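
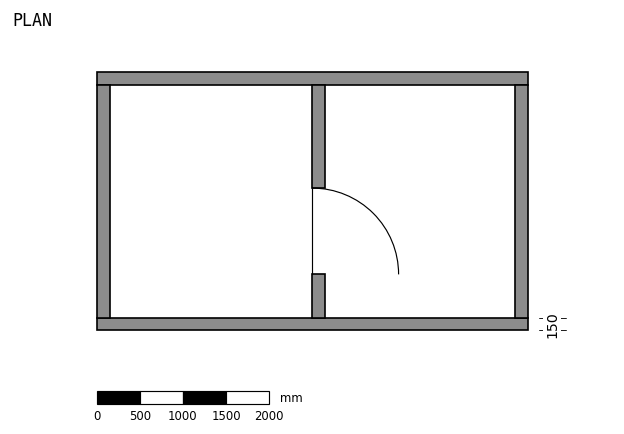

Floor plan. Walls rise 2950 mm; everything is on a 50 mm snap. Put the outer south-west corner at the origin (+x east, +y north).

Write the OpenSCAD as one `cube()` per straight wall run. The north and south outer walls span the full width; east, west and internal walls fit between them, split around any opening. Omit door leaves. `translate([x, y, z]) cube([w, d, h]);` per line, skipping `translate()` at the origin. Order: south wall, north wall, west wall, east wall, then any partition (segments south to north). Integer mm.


cube([5000, 150, 2950]);
translate([0, 2850, 0]) cube([5000, 150, 2950]);
translate([0, 150, 0]) cube([150, 2700, 2950]);
translate([4850, 150, 0]) cube([150, 2700, 2950]);
translate([2500, 150, 0]) cube([150, 500, 2950]);
translate([2500, 1650, 0]) cube([150, 1200, 2950]);


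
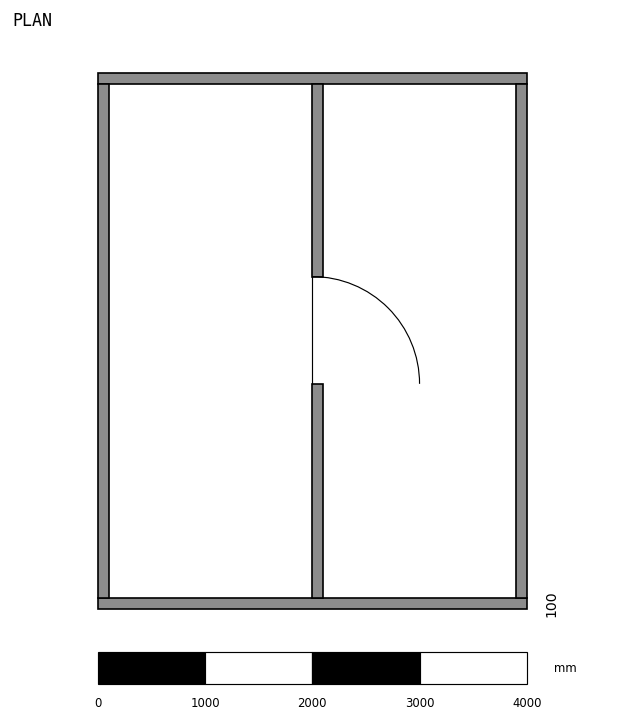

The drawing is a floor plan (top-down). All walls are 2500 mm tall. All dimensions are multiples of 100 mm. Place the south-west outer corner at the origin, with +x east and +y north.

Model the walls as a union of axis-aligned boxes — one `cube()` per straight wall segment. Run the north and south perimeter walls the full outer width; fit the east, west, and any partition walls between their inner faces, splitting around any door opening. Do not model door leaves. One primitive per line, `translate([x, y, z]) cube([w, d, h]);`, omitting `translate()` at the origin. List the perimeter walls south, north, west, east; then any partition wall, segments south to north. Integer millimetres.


cube([4000, 100, 2500]);
translate([0, 4900, 0]) cube([4000, 100, 2500]);
translate([0, 100, 0]) cube([100, 4800, 2500]);
translate([3900, 100, 0]) cube([100, 4800, 2500]);
translate([2000, 100, 0]) cube([100, 2000, 2500]);
translate([2000, 3100, 0]) cube([100, 1800, 2500]);


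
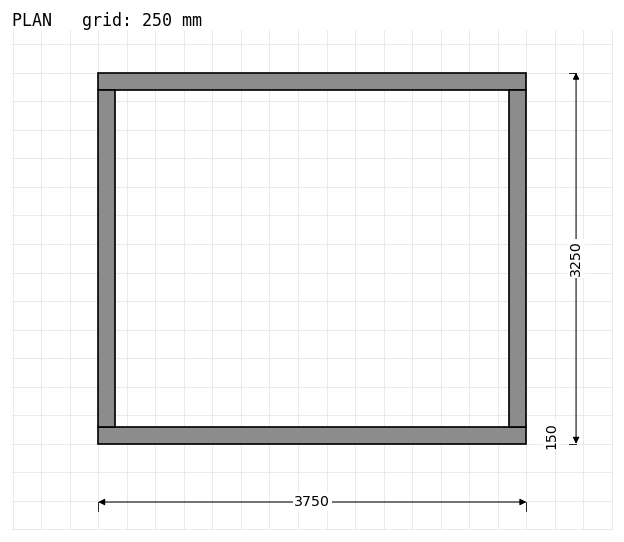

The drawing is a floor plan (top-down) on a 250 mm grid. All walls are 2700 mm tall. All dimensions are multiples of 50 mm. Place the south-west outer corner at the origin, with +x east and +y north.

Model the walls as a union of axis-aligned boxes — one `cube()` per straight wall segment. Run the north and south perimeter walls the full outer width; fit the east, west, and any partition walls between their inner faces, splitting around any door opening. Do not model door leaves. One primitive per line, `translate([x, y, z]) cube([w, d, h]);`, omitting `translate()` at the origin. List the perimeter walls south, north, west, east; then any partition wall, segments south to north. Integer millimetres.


cube([3750, 150, 2700]);
translate([0, 3100, 0]) cube([3750, 150, 2700]);
translate([0, 150, 0]) cube([150, 2950, 2700]);
translate([3600, 150, 0]) cube([150, 2950, 2700]);


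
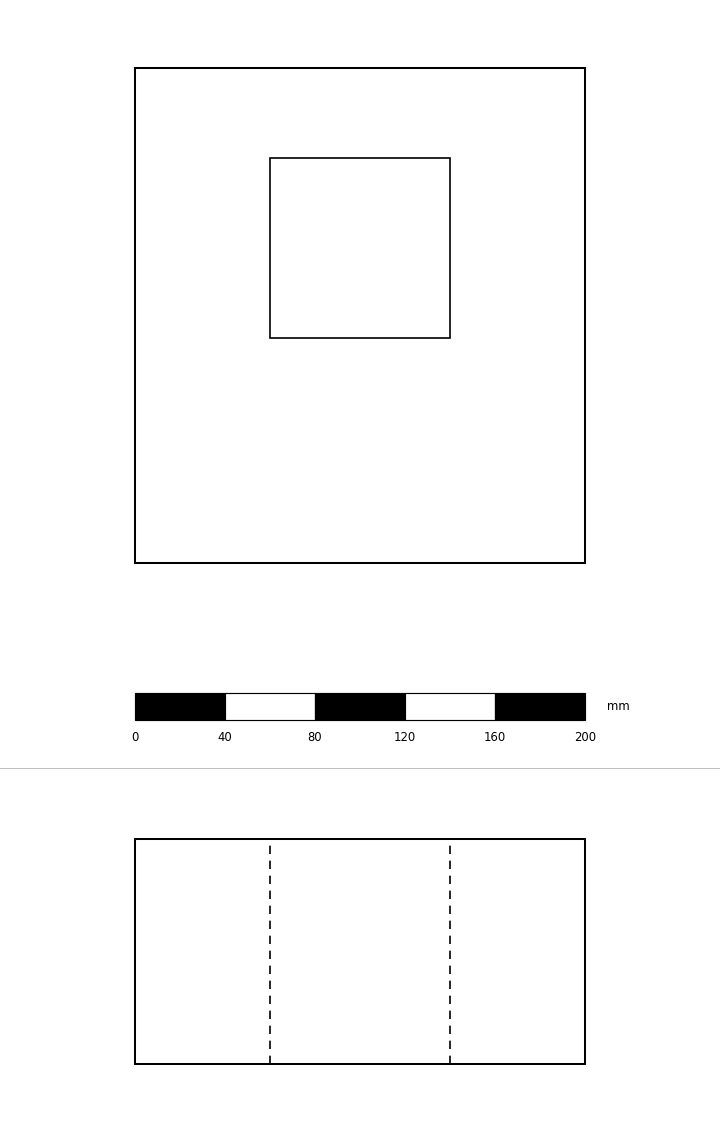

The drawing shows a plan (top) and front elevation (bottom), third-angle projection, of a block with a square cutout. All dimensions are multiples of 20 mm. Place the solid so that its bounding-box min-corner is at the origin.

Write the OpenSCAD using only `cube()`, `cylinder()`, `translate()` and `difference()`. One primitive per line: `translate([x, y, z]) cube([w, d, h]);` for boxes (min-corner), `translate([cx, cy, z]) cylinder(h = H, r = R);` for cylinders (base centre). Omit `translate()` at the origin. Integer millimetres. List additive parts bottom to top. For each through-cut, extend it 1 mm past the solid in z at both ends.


difference() {
  cube([200, 220, 100]);
  translate([60, 100, -1]) cube([80, 80, 102]);
}


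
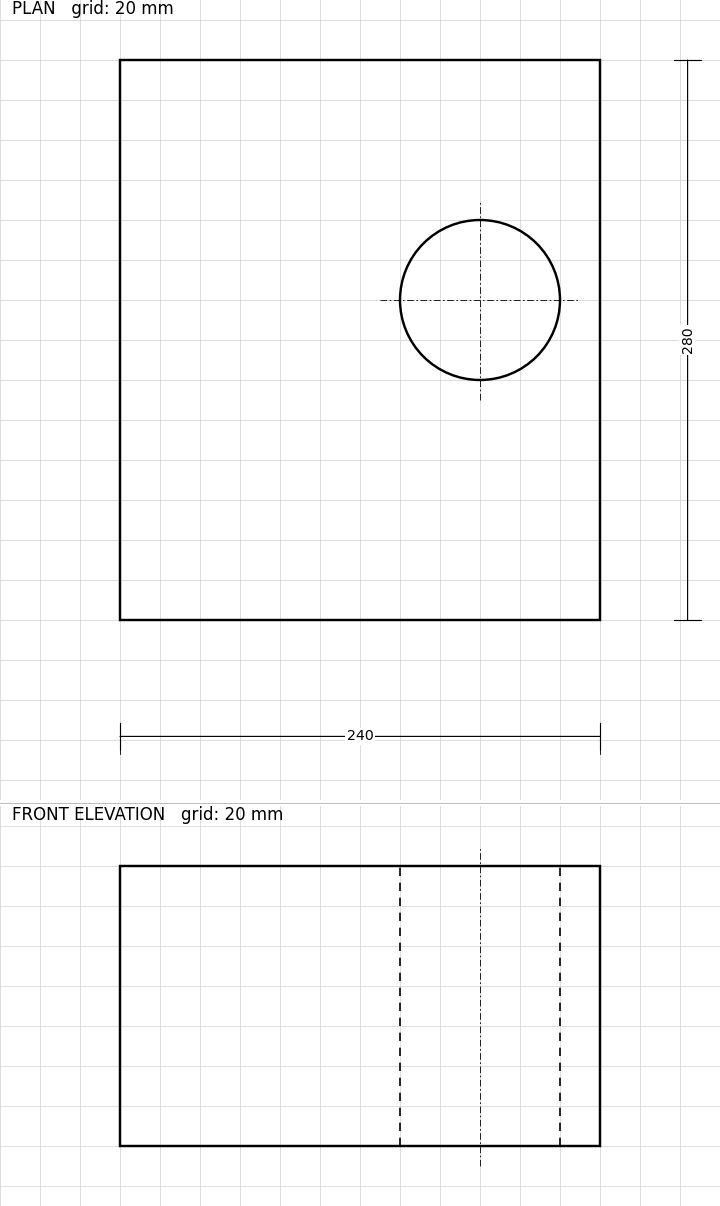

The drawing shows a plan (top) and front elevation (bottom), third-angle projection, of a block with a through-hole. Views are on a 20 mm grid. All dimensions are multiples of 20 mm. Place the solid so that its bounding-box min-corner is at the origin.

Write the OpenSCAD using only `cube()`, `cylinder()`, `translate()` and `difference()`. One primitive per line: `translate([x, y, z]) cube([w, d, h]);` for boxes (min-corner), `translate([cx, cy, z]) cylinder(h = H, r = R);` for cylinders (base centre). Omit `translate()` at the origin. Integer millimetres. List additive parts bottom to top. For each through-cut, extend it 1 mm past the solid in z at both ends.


difference() {
  cube([240, 280, 140]);
  translate([180, 160, -1]) cylinder(h = 142, r = 40);
}


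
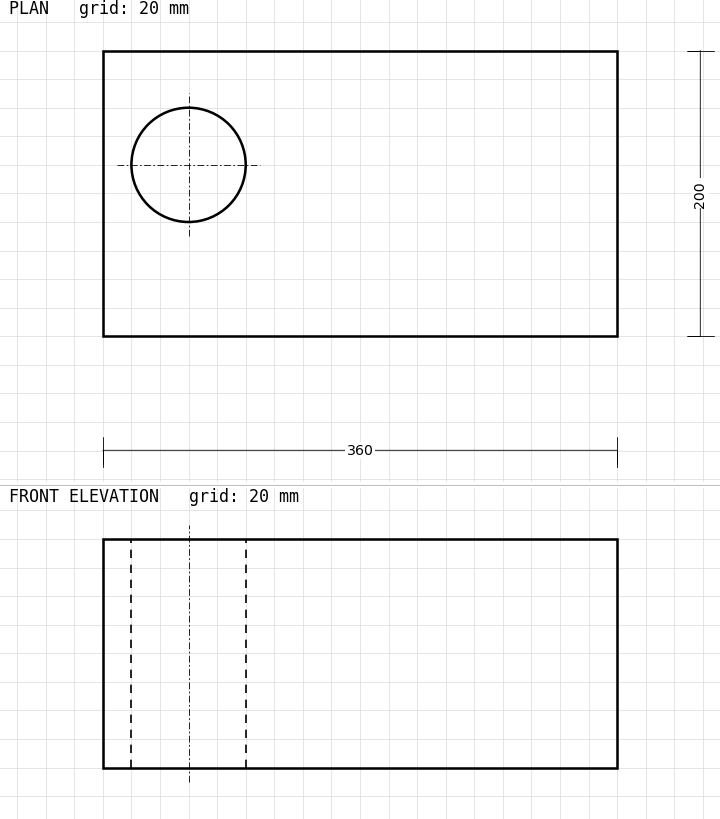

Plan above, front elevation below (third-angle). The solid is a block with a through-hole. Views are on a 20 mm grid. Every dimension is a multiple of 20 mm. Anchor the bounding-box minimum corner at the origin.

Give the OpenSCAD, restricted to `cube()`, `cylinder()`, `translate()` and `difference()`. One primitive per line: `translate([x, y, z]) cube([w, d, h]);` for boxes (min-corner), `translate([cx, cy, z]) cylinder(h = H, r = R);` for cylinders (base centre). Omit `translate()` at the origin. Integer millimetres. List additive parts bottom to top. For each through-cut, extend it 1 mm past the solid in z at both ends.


difference() {
  cube([360, 200, 160]);
  translate([60, 120, -1]) cylinder(h = 162, r = 40);
}


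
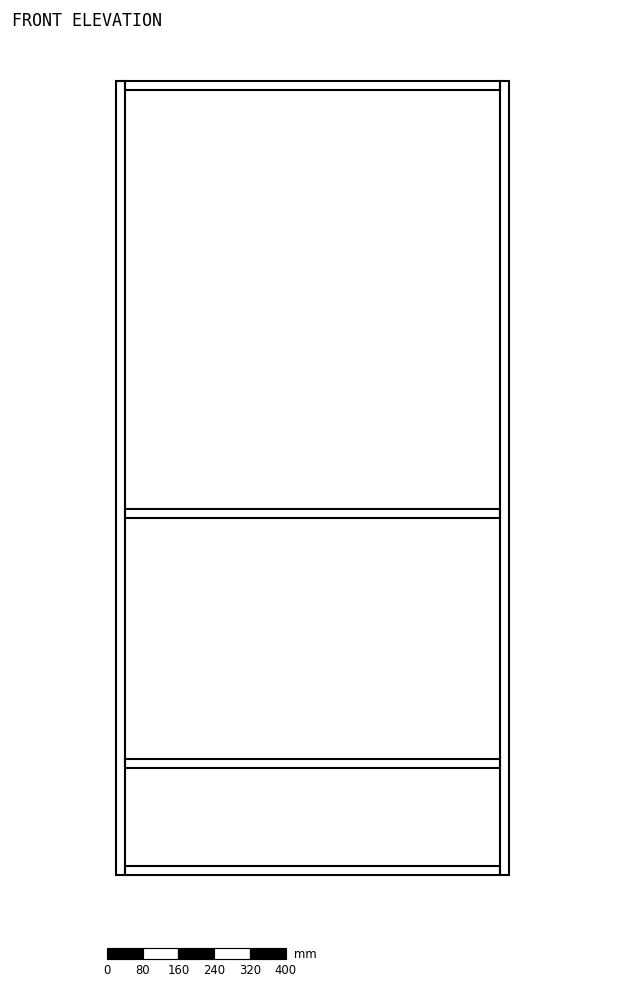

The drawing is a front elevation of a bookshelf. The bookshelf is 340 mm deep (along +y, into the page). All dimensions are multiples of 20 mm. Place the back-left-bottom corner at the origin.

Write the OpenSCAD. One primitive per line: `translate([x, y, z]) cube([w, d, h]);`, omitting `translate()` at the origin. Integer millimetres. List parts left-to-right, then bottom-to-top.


cube([20, 340, 1780]);
translate([20, 0, 0]) cube([840, 340, 20]);
translate([20, 0, 240]) cube([840, 340, 20]);
translate([20, 0, 800]) cube([840, 340, 20]);
translate([20, 0, 1760]) cube([840, 340, 20]);
translate([860, 0, 0]) cube([20, 340, 1780]);


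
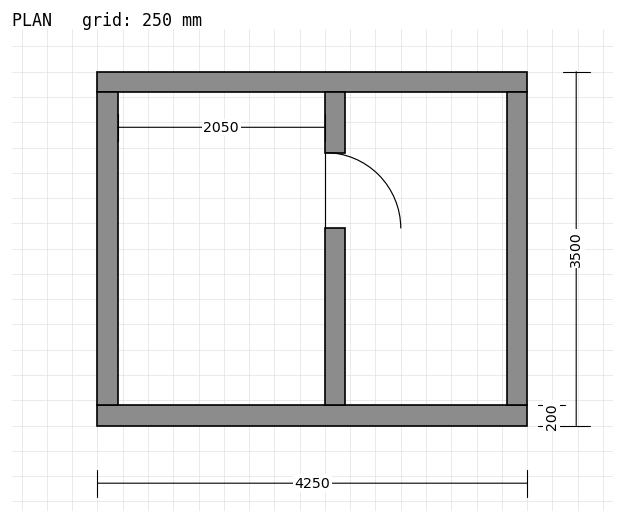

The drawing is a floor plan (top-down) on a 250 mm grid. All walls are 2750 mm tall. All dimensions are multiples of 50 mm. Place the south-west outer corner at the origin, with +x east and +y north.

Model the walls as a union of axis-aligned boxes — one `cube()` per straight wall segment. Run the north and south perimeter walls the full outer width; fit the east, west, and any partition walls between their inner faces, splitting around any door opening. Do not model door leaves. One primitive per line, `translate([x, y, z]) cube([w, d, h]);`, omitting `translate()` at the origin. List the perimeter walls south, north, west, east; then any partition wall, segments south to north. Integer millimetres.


cube([4250, 200, 2750]);
translate([0, 3300, 0]) cube([4250, 200, 2750]);
translate([0, 200, 0]) cube([200, 3100, 2750]);
translate([4050, 200, 0]) cube([200, 3100, 2750]);
translate([2250, 200, 0]) cube([200, 1750, 2750]);
translate([2250, 2700, 0]) cube([200, 600, 2750]);


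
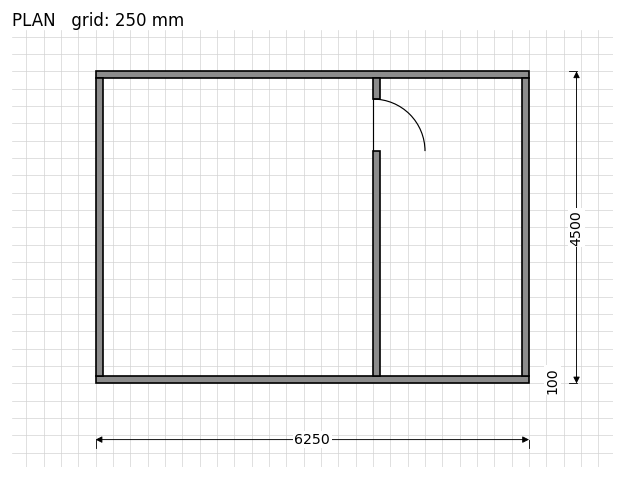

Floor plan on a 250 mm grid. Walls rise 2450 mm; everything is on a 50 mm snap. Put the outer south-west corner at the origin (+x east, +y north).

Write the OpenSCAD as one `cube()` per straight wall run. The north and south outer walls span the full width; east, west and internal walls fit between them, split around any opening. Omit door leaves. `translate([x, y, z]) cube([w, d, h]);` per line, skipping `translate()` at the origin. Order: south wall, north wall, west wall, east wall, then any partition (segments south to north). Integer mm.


cube([6250, 100, 2450]);
translate([0, 4400, 0]) cube([6250, 100, 2450]);
translate([0, 100, 0]) cube([100, 4300, 2450]);
translate([6150, 100, 0]) cube([100, 4300, 2450]);
translate([4000, 100, 0]) cube([100, 3250, 2450]);
translate([4000, 4100, 0]) cube([100, 300, 2450]);


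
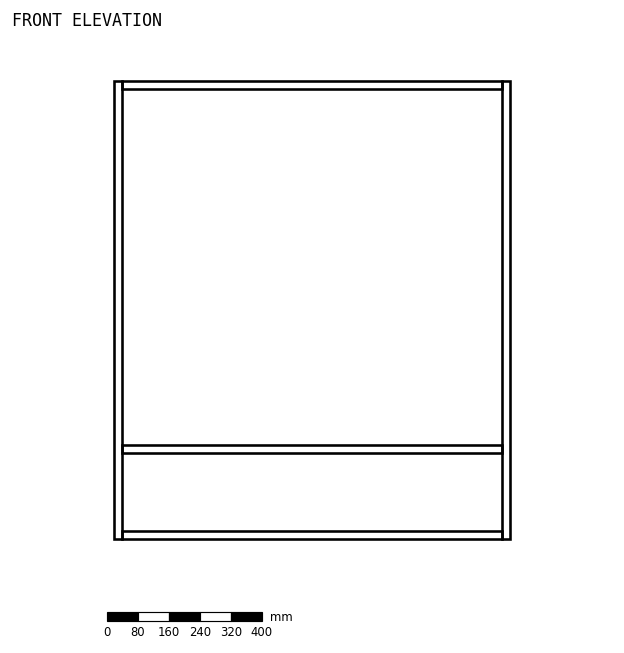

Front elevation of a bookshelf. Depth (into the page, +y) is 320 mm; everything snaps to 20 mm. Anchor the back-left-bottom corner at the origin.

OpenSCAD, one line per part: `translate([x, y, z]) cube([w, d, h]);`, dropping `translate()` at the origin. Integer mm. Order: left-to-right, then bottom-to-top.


cube([20, 320, 1180]);
translate([20, 0, 0]) cube([980, 320, 20]);
translate([20, 0, 220]) cube([980, 320, 20]);
translate([20, 0, 1160]) cube([980, 320, 20]);
translate([1000, 0, 0]) cube([20, 320, 1180]);


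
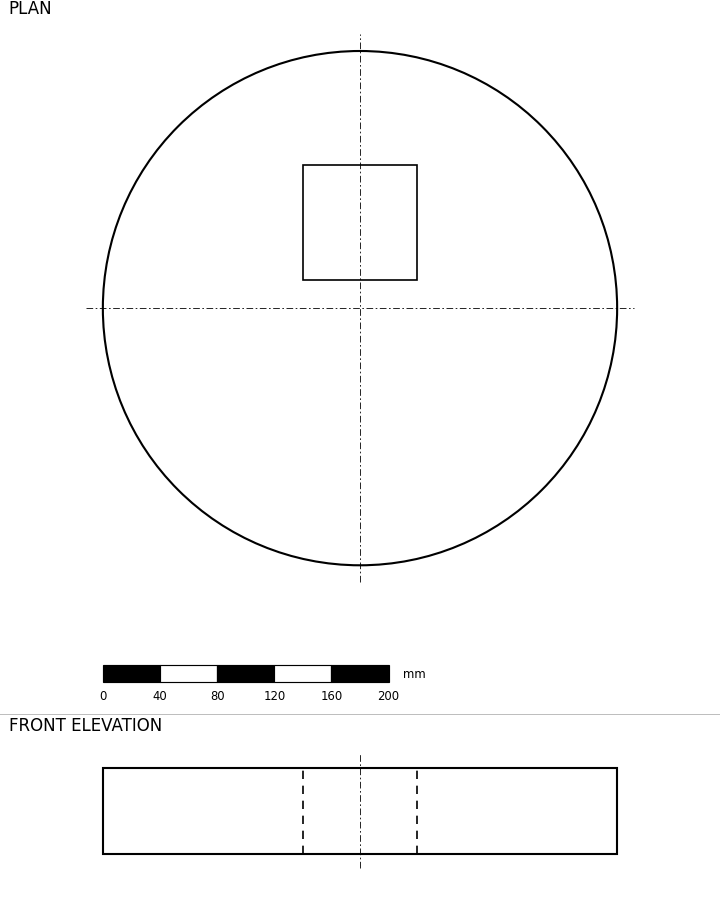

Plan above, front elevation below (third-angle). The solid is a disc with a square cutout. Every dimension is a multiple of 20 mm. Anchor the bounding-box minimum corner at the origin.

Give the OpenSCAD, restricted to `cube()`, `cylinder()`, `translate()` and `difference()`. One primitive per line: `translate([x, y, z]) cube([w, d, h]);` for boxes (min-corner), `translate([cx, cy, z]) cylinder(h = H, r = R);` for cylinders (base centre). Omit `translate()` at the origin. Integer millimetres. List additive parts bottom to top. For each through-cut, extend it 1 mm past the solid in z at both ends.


difference() {
  translate([180, 180, 0]) cylinder(h = 60, r = 180);
  translate([140, 200, -1]) cube([80, 80, 62]);
}


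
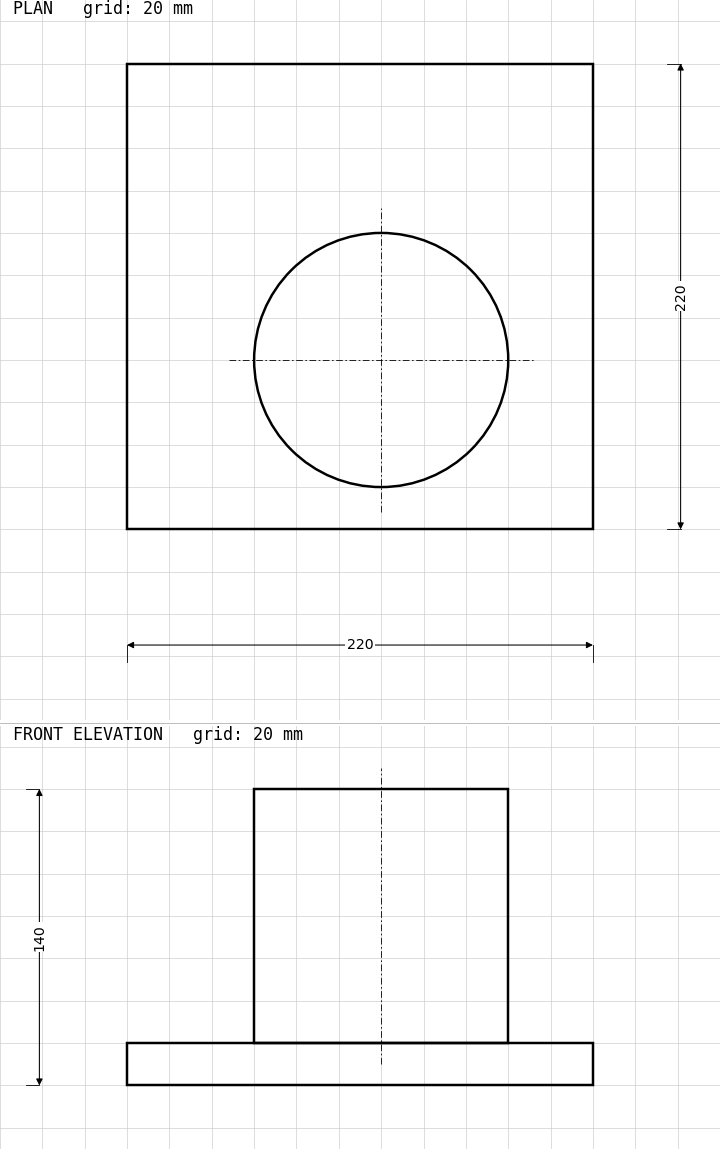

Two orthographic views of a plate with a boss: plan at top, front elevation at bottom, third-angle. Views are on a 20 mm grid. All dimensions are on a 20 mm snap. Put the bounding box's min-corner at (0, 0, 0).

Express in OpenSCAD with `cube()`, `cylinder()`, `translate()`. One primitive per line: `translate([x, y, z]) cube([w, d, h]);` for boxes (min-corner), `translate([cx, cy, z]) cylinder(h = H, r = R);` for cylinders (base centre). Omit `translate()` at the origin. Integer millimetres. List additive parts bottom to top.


cube([220, 220, 20]);
translate([120, 80, 20]) cylinder(h = 120, r = 60);


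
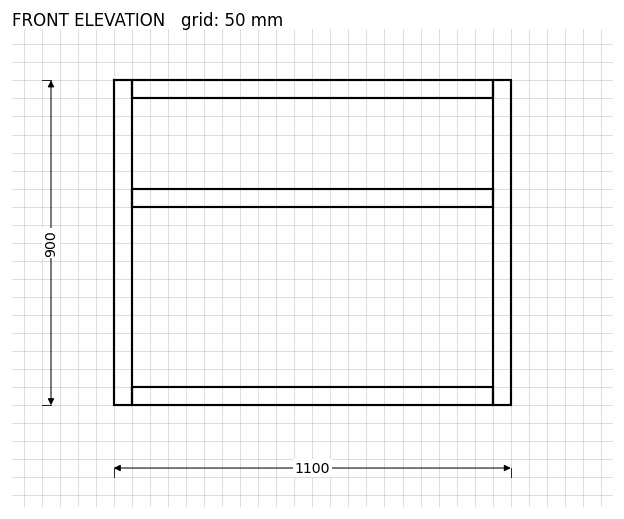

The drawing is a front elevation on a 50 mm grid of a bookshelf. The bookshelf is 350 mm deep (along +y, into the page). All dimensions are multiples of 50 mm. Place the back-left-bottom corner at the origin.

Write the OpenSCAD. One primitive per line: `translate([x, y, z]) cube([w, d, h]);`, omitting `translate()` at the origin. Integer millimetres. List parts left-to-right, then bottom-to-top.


cube([50, 350, 900]);
translate([50, 0, 0]) cube([1000, 350, 50]);
translate([50, 0, 550]) cube([1000, 350, 50]);
translate([50, 0, 850]) cube([1000, 350, 50]);
translate([1050, 0, 0]) cube([50, 350, 900]);


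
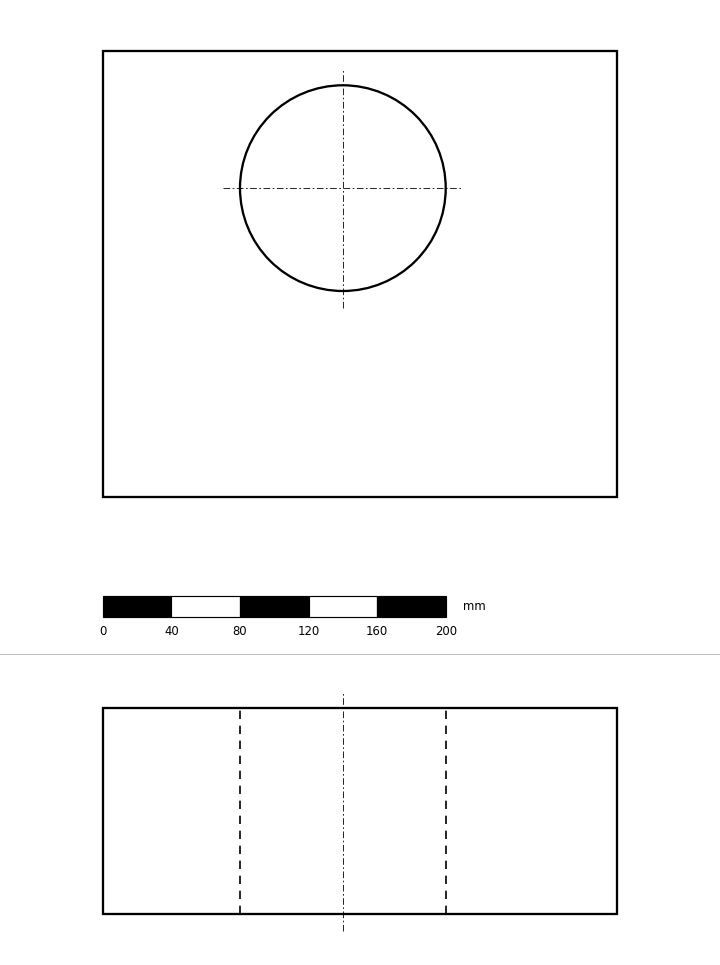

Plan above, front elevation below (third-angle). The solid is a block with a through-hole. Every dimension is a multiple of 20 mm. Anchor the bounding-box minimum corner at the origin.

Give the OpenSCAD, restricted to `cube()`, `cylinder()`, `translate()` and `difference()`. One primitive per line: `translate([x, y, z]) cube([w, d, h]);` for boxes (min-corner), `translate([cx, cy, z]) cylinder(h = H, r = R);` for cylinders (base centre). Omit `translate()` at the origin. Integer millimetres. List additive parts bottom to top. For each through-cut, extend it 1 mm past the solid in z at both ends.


difference() {
  cube([300, 260, 120]);
  translate([140, 180, -1]) cylinder(h = 122, r = 60);
}


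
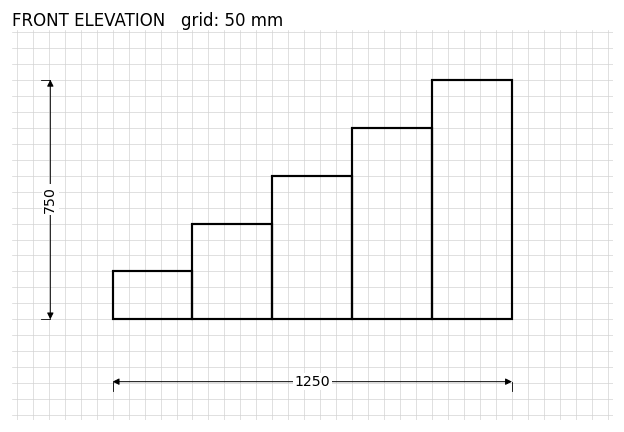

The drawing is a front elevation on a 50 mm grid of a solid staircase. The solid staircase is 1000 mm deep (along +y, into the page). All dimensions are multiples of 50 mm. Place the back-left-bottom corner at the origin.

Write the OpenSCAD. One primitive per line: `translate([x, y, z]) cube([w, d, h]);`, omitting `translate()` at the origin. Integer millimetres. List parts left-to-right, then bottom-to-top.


cube([250, 1000, 150]);
translate([250, 0, 0]) cube([250, 1000, 300]);
translate([500, 0, 0]) cube([250, 1000, 450]);
translate([750, 0, 0]) cube([250, 1000, 600]);
translate([1000, 0, 0]) cube([250, 1000, 750]);


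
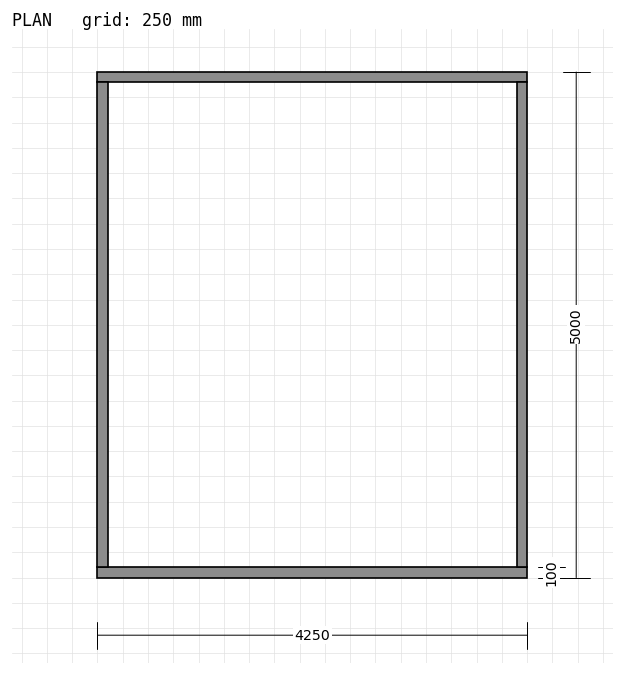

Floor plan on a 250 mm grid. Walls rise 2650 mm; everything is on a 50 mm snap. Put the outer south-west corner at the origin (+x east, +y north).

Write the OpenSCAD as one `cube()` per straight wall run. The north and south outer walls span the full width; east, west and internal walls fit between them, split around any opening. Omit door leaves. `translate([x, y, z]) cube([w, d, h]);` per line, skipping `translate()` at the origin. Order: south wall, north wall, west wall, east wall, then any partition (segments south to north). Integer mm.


cube([4250, 100, 2650]);
translate([0, 4900, 0]) cube([4250, 100, 2650]);
translate([0, 100, 0]) cube([100, 4800, 2650]);
translate([4150, 100, 0]) cube([100, 4800, 2650]);


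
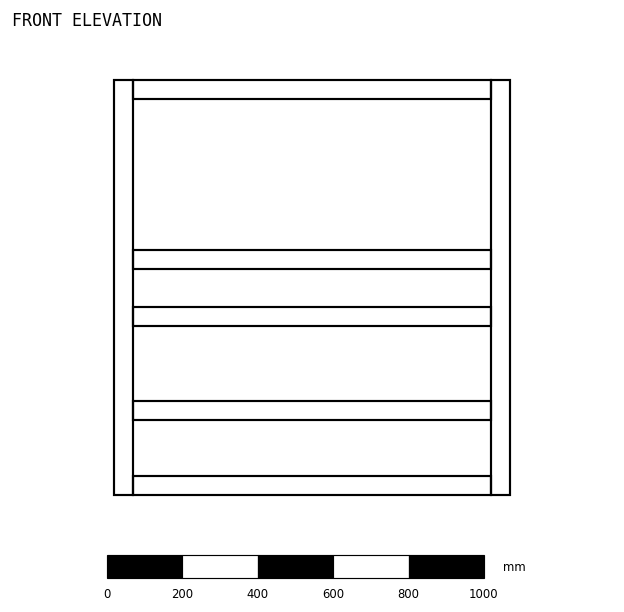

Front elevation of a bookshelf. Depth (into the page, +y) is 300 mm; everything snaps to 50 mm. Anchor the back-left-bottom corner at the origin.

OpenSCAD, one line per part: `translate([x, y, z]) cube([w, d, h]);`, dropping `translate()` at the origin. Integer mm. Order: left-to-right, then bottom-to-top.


cube([50, 300, 1100]);
translate([50, 0, 0]) cube([950, 300, 50]);
translate([50, 0, 200]) cube([950, 300, 50]);
translate([50, 0, 450]) cube([950, 300, 50]);
translate([50, 0, 600]) cube([950, 300, 50]);
translate([50, 0, 1050]) cube([950, 300, 50]);
translate([1000, 0, 0]) cube([50, 300, 1100]);


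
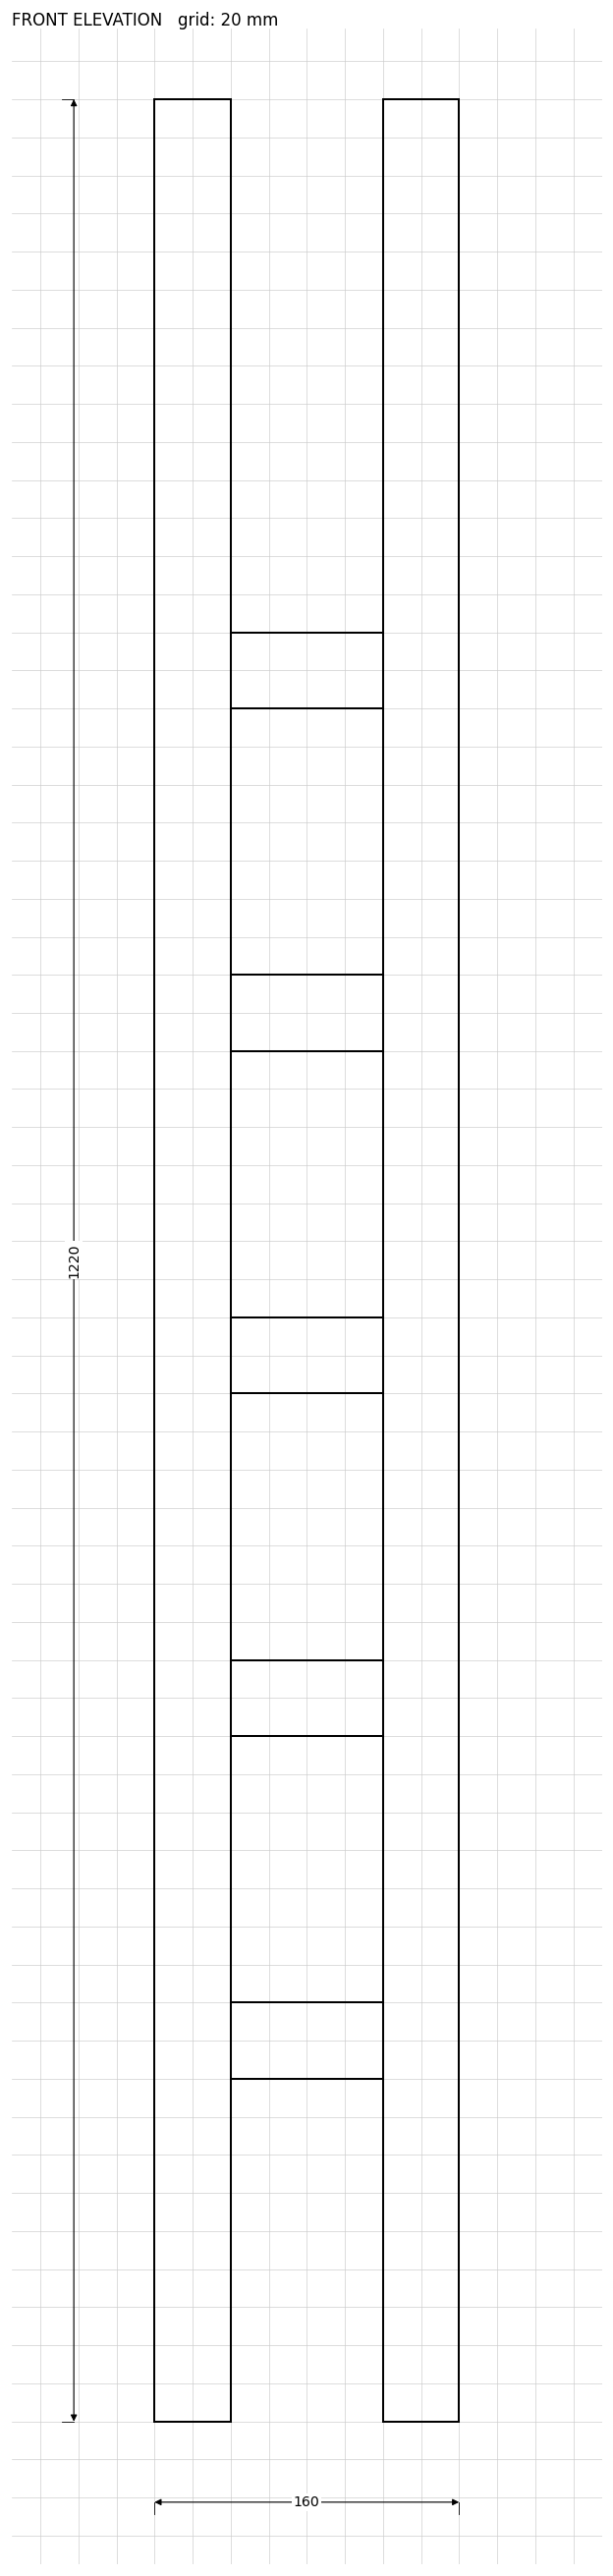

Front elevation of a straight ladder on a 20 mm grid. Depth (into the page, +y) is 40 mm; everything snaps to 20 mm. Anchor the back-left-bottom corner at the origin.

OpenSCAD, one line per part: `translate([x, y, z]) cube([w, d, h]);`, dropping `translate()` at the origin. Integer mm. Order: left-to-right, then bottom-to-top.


cube([40, 40, 1220]);
translate([40, 0, 180]) cube([80, 40, 40]);
translate([40, 0, 360]) cube([80, 40, 40]);
translate([40, 0, 540]) cube([80, 40, 40]);
translate([40, 0, 720]) cube([80, 40, 40]);
translate([40, 0, 900]) cube([80, 40, 40]);
translate([120, 0, 0]) cube([40, 40, 1220]);


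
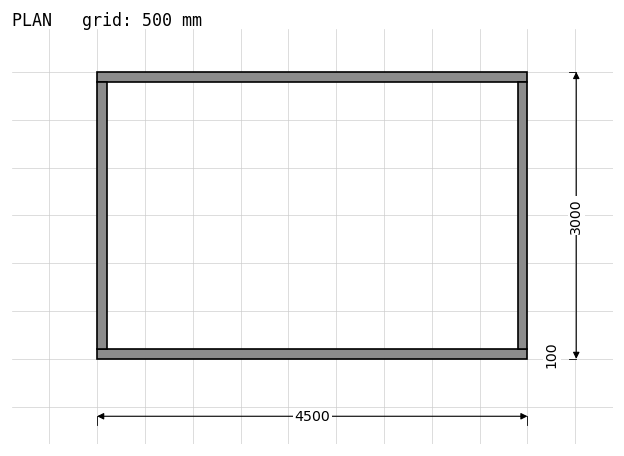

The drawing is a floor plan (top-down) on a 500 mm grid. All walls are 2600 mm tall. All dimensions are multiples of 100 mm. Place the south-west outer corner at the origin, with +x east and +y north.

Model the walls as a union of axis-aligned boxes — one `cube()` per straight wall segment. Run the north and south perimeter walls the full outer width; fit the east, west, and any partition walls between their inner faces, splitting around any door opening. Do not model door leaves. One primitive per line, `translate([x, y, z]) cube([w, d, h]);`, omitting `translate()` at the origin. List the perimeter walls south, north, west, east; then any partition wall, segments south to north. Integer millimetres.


cube([4500, 100, 2600]);
translate([0, 2900, 0]) cube([4500, 100, 2600]);
translate([0, 100, 0]) cube([100, 2800, 2600]);
translate([4400, 100, 0]) cube([100, 2800, 2600]);


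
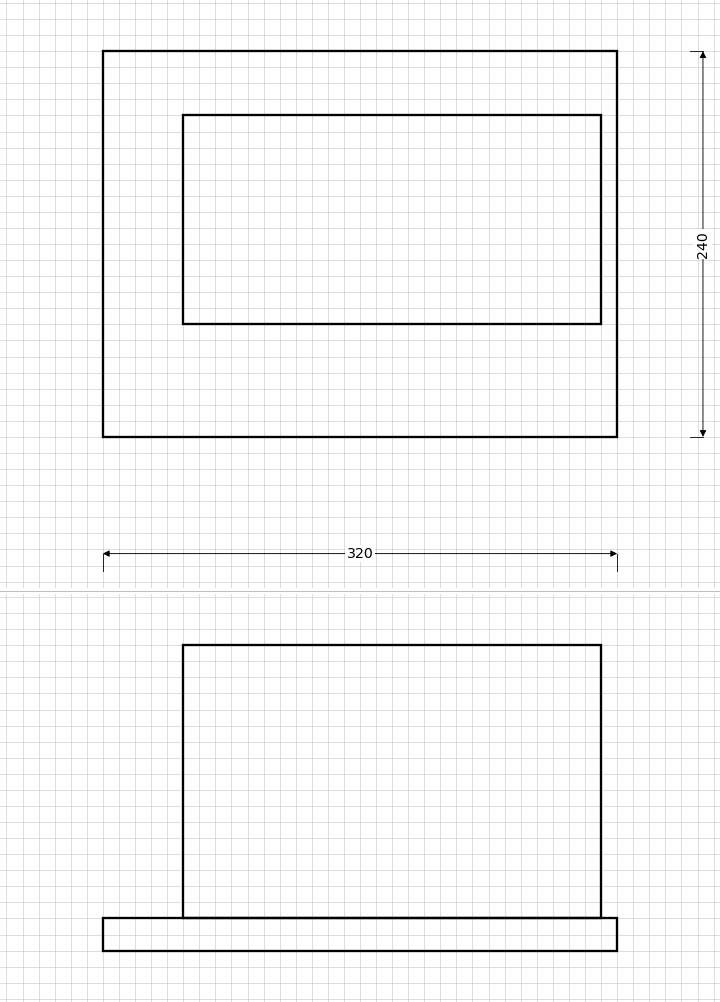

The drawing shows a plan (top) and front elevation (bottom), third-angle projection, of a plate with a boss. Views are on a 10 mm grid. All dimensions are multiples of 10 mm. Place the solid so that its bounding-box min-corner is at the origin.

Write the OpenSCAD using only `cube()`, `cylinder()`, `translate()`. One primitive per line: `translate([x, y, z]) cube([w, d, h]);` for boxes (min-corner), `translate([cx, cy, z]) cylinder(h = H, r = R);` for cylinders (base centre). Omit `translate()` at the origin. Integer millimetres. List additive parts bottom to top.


cube([320, 240, 20]);
translate([50, 70, 20]) cube([260, 130, 170]);


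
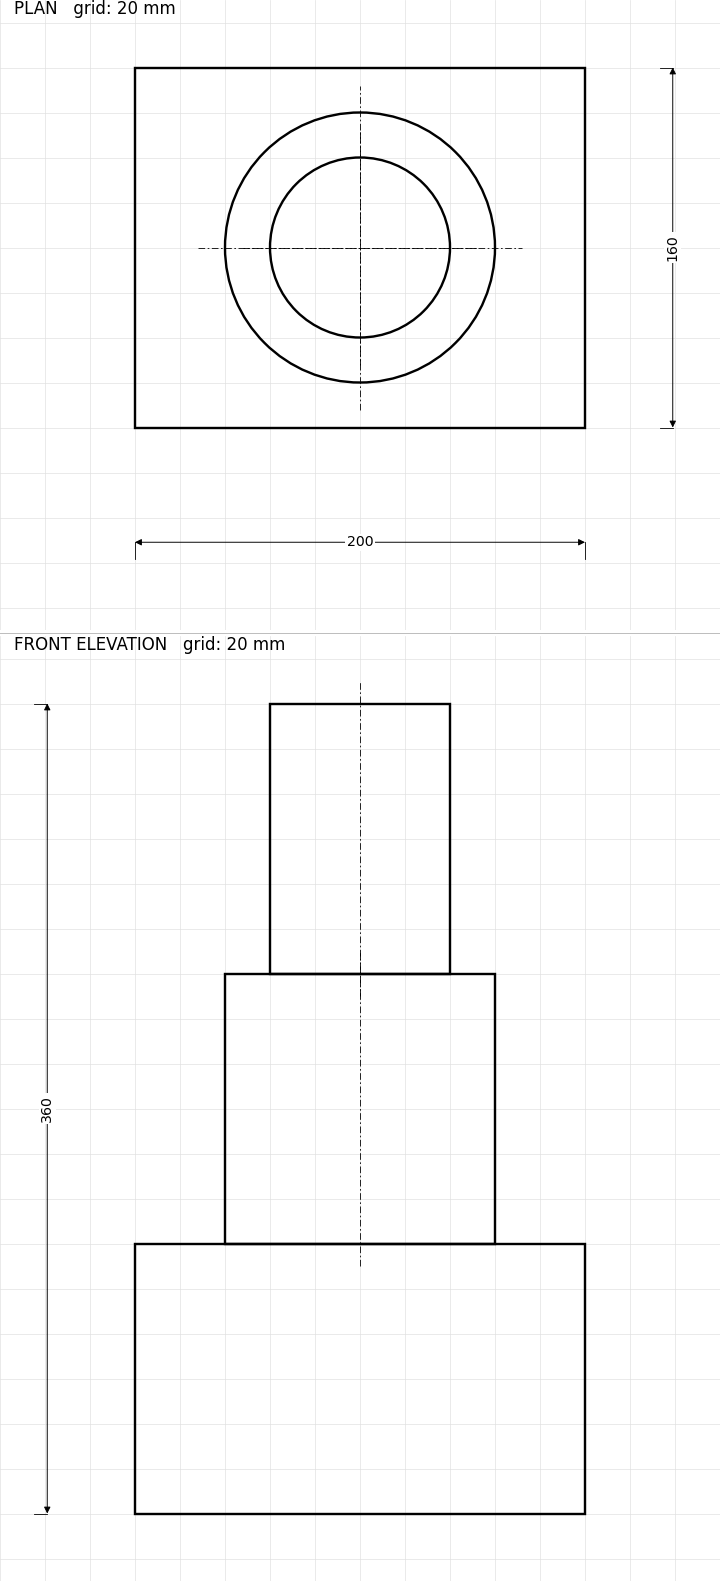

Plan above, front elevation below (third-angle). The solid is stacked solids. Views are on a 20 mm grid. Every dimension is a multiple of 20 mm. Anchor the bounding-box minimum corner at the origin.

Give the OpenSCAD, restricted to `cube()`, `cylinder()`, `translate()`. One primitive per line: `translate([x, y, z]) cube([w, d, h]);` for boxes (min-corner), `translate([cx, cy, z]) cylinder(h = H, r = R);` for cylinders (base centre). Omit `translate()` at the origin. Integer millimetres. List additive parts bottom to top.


cube([200, 160, 120]);
translate([100, 80, 120]) cylinder(h = 120, r = 60);
translate([100, 80, 240]) cylinder(h = 120, r = 40);


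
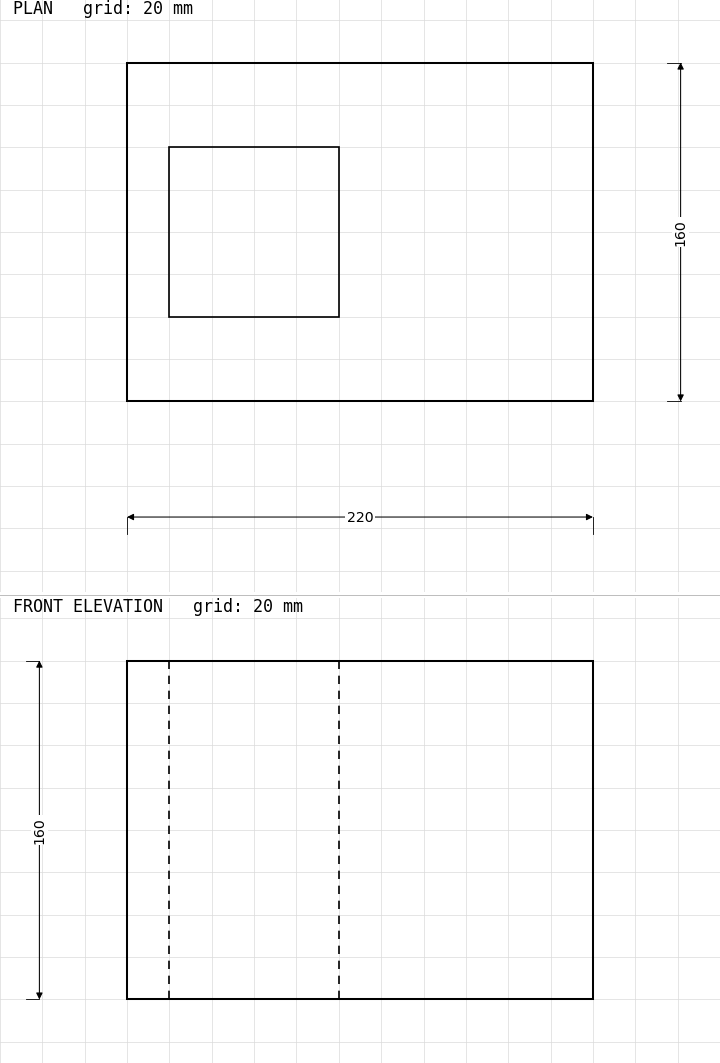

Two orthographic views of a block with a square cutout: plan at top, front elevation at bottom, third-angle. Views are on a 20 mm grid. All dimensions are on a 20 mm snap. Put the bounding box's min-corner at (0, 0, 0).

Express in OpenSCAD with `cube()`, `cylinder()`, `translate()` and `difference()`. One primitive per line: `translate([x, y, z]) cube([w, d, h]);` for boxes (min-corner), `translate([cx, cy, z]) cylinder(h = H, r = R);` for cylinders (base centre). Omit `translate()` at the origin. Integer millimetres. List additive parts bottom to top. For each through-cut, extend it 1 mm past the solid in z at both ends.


difference() {
  cube([220, 160, 160]);
  translate([20, 40, -1]) cube([80, 80, 162]);
}


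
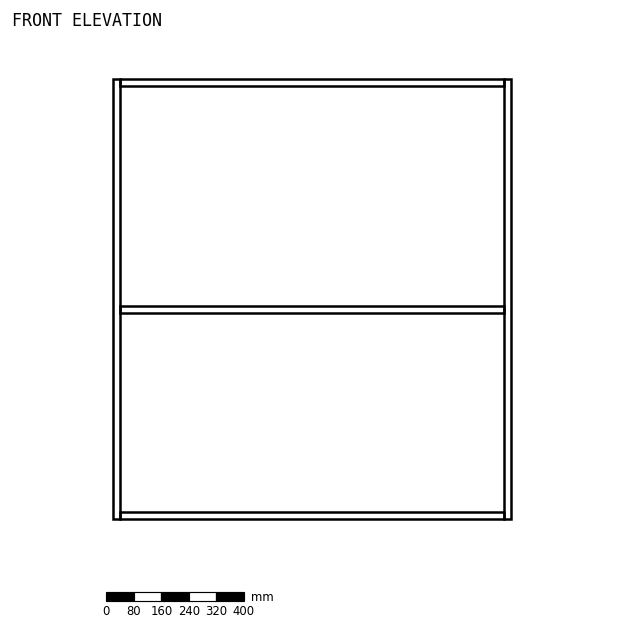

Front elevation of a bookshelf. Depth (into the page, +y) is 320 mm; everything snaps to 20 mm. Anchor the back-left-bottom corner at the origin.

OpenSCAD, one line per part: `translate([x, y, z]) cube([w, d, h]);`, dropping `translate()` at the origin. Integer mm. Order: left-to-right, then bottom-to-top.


cube([20, 320, 1280]);
translate([20, 0, 0]) cube([1120, 320, 20]);
translate([20, 0, 600]) cube([1120, 320, 20]);
translate([20, 0, 1260]) cube([1120, 320, 20]);
translate([1140, 0, 0]) cube([20, 320, 1280]);


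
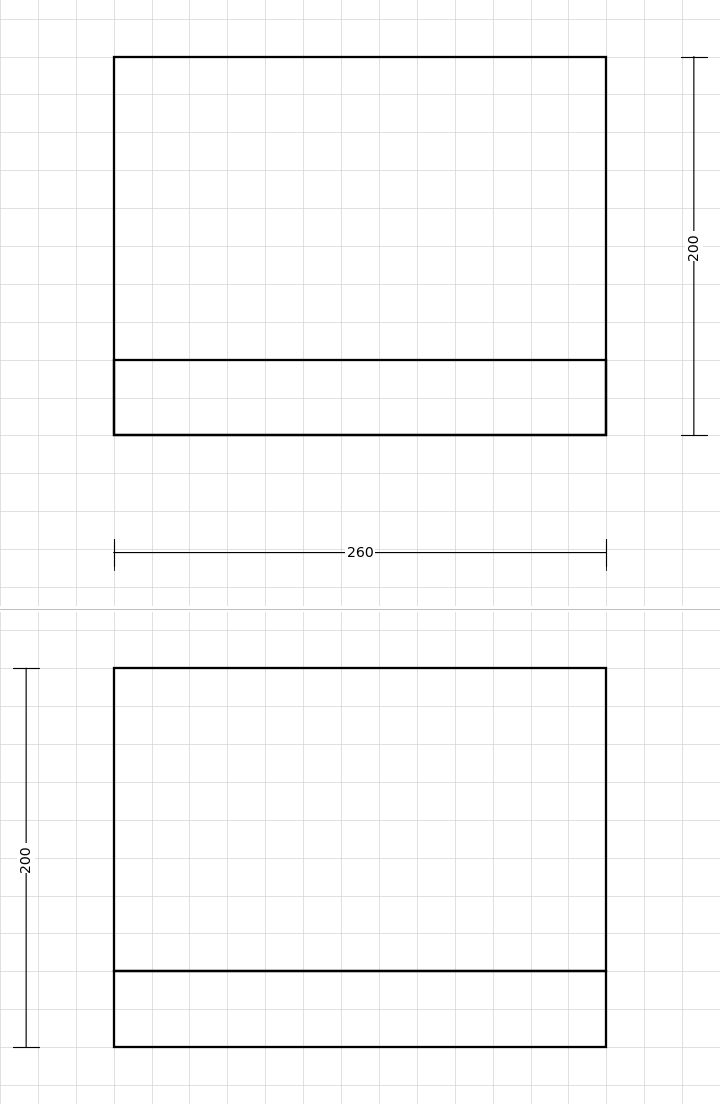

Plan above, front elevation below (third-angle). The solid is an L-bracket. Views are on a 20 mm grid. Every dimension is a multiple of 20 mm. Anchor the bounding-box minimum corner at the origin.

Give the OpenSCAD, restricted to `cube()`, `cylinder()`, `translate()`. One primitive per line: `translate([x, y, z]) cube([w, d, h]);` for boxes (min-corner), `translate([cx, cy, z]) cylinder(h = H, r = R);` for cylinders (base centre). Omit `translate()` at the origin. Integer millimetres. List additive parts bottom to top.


cube([260, 200, 40]);
translate([0, 0, 40]) cube([260, 40, 160]);


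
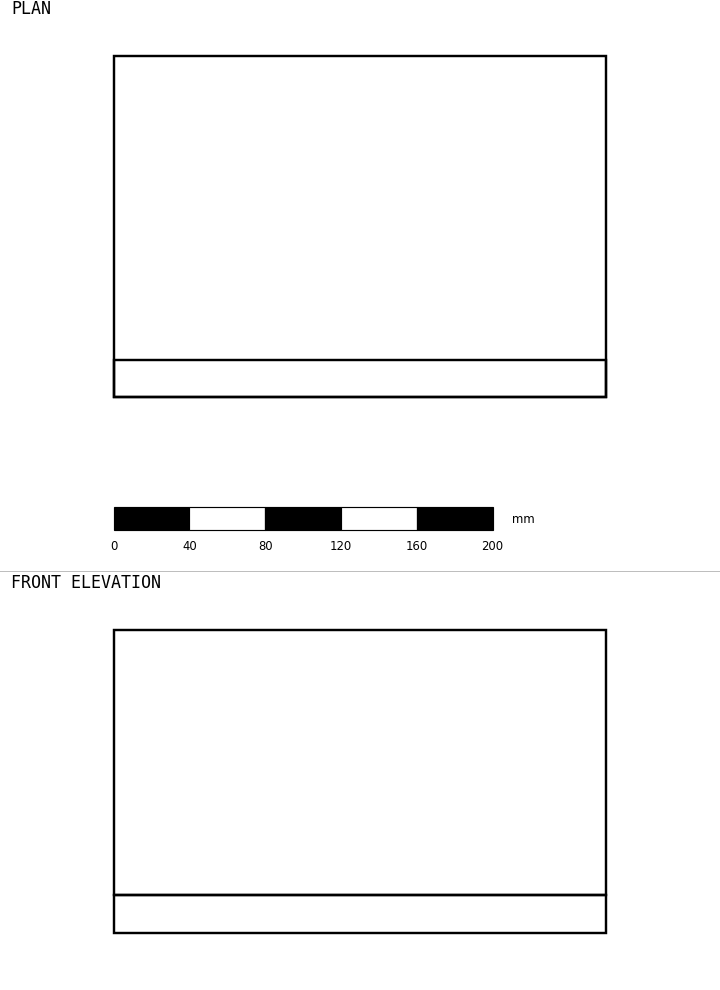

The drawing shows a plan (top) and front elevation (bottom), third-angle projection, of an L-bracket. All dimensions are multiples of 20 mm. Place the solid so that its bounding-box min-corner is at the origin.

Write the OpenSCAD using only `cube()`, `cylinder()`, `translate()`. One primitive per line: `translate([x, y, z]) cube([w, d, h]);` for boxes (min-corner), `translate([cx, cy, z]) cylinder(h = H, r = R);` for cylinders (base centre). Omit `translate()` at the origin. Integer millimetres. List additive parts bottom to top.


cube([260, 180, 20]);
translate([0, 0, 20]) cube([260, 20, 140]);


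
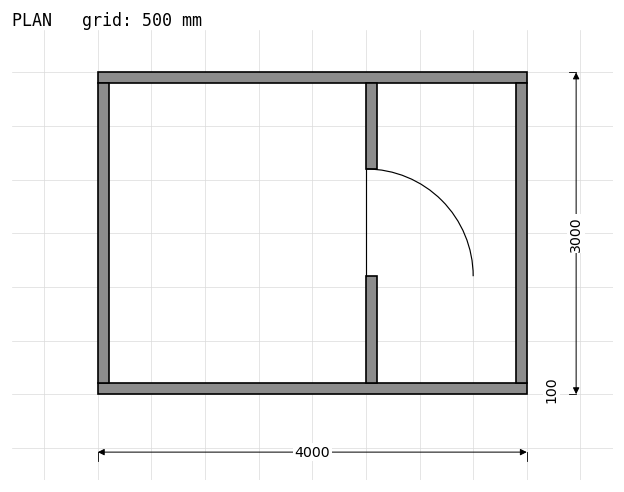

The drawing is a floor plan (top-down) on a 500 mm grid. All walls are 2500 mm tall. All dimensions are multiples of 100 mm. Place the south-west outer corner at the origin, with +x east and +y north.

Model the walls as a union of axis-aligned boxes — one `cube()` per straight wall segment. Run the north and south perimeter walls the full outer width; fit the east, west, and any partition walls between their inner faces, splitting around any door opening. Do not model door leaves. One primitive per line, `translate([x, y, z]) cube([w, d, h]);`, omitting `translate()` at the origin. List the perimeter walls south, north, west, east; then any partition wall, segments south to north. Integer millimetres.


cube([4000, 100, 2500]);
translate([0, 2900, 0]) cube([4000, 100, 2500]);
translate([0, 100, 0]) cube([100, 2800, 2500]);
translate([3900, 100, 0]) cube([100, 2800, 2500]);
translate([2500, 100, 0]) cube([100, 1000, 2500]);
translate([2500, 2100, 0]) cube([100, 800, 2500]);


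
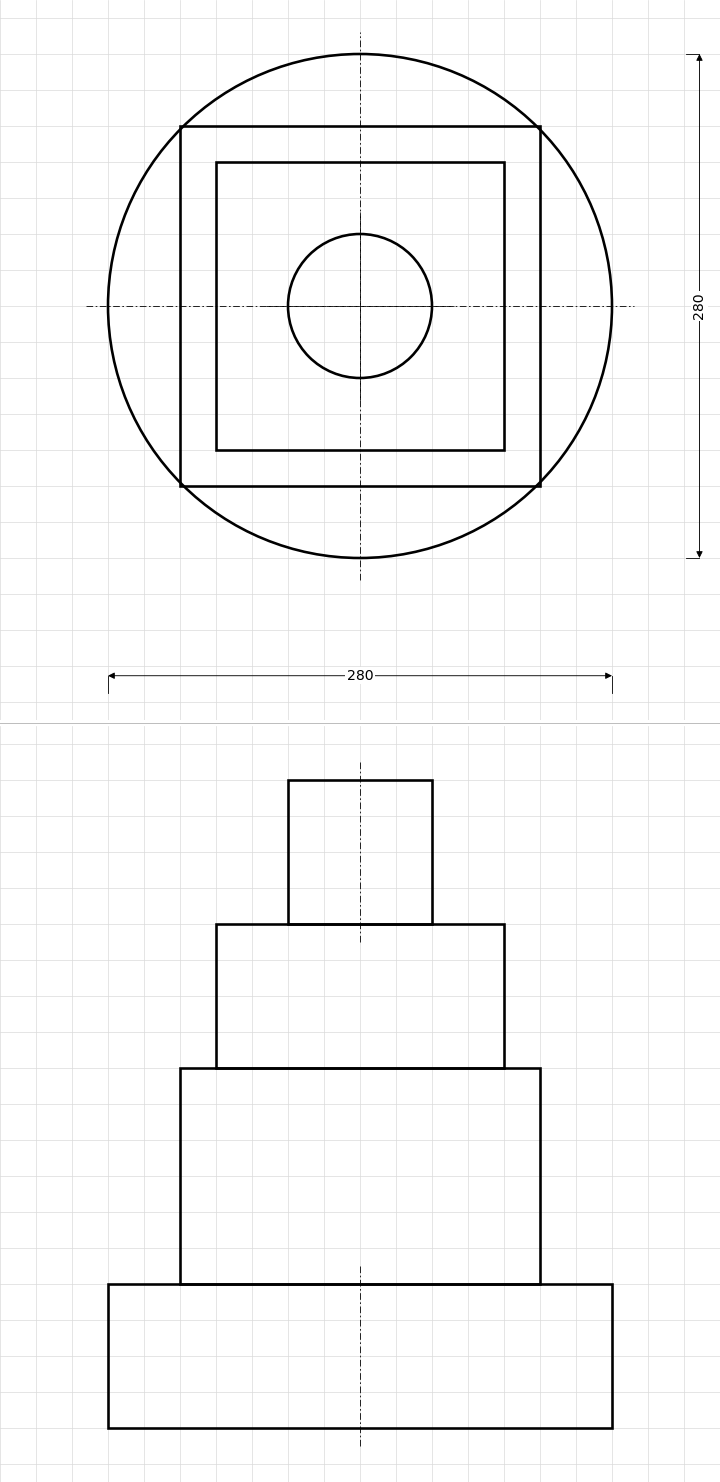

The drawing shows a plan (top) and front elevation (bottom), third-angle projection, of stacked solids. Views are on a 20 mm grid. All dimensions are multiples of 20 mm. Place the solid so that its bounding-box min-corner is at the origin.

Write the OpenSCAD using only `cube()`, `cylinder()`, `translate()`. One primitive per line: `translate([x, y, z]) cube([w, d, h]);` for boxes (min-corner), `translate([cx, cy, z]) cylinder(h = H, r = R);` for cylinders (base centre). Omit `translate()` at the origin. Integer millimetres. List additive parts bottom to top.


translate([140, 140, 0]) cylinder(h = 80, r = 140);
translate([40, 40, 80]) cube([200, 200, 120]);
translate([60, 60, 200]) cube([160, 160, 80]);
translate([140, 140, 280]) cylinder(h = 80, r = 40);


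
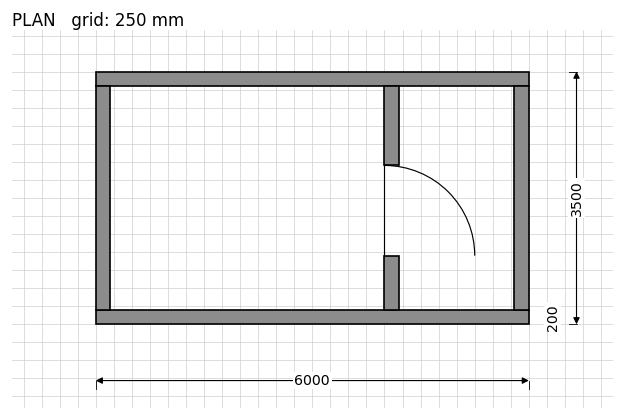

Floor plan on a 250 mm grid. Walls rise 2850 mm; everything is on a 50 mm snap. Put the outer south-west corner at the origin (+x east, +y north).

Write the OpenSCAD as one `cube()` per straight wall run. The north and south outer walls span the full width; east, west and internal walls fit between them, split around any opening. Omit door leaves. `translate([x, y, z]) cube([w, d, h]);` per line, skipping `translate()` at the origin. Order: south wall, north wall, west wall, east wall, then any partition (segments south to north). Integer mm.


cube([6000, 200, 2850]);
translate([0, 3300, 0]) cube([6000, 200, 2850]);
translate([0, 200, 0]) cube([200, 3100, 2850]);
translate([5800, 200, 0]) cube([200, 3100, 2850]);
translate([4000, 200, 0]) cube([200, 750, 2850]);
translate([4000, 2200, 0]) cube([200, 1100, 2850]);


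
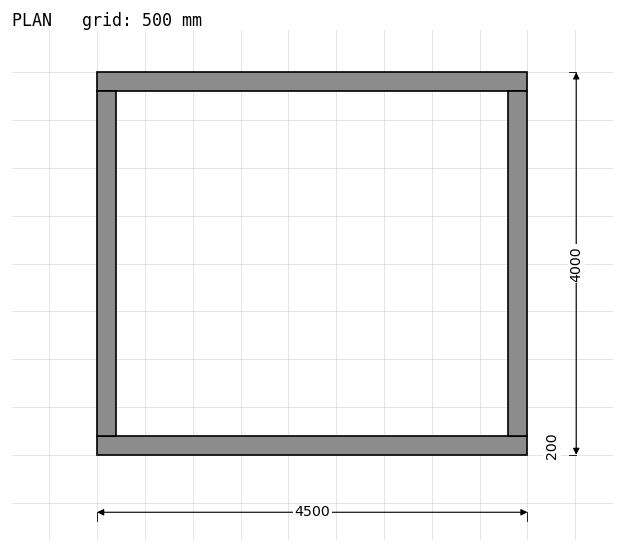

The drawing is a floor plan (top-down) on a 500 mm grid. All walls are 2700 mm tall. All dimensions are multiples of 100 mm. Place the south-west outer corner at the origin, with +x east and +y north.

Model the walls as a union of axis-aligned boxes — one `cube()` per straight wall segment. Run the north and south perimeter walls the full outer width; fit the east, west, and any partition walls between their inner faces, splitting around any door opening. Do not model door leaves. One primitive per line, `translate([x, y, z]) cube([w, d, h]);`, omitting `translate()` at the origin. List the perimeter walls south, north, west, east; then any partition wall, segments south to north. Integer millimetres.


cube([4500, 200, 2700]);
translate([0, 3800, 0]) cube([4500, 200, 2700]);
translate([0, 200, 0]) cube([200, 3600, 2700]);
translate([4300, 200, 0]) cube([200, 3600, 2700]);


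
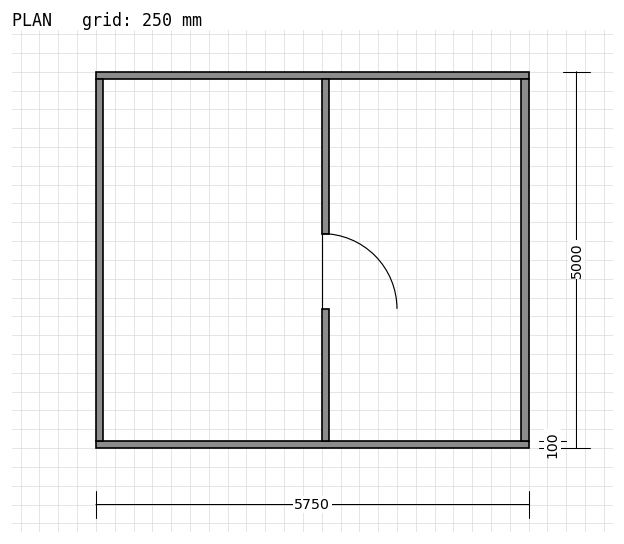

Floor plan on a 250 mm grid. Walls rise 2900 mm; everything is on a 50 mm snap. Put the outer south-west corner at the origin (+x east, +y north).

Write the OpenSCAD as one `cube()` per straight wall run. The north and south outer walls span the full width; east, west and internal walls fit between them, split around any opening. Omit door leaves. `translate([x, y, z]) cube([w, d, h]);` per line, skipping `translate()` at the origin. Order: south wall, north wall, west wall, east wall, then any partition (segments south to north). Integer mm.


cube([5750, 100, 2900]);
translate([0, 4900, 0]) cube([5750, 100, 2900]);
translate([0, 100, 0]) cube([100, 4800, 2900]);
translate([5650, 100, 0]) cube([100, 4800, 2900]);
translate([3000, 100, 0]) cube([100, 1750, 2900]);
translate([3000, 2850, 0]) cube([100, 2050, 2900]);


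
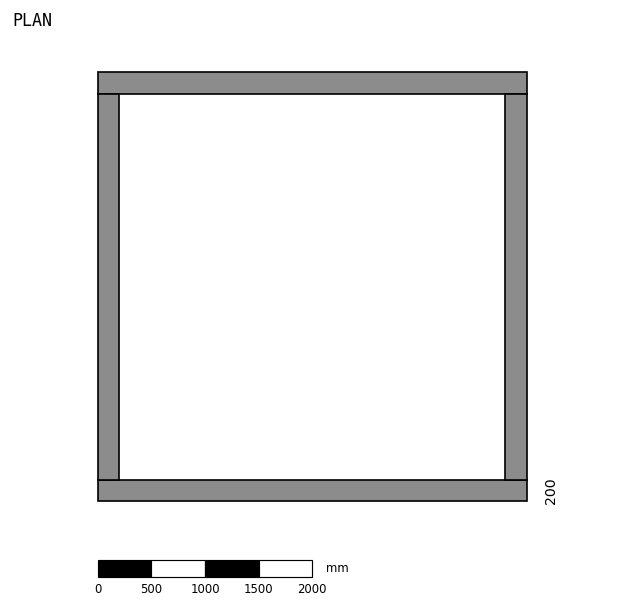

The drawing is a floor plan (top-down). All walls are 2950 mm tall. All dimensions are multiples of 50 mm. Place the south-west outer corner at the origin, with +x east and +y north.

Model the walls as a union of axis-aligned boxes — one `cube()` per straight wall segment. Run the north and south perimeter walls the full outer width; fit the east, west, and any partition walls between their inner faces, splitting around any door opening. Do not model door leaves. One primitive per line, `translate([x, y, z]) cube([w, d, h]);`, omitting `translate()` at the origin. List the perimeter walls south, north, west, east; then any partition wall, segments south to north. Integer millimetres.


cube([4000, 200, 2950]);
translate([0, 3800, 0]) cube([4000, 200, 2950]);
translate([0, 200, 0]) cube([200, 3600, 2950]);
translate([3800, 200, 0]) cube([200, 3600, 2950]);


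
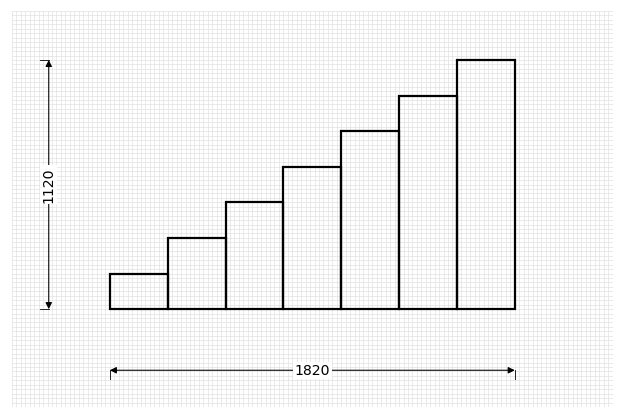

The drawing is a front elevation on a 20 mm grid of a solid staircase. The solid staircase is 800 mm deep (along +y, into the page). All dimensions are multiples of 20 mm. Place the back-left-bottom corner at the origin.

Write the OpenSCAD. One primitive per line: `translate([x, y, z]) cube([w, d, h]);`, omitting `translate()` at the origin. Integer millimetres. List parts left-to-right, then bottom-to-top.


cube([260, 800, 160]);
translate([260, 0, 0]) cube([260, 800, 320]);
translate([520, 0, 0]) cube([260, 800, 480]);
translate([780, 0, 0]) cube([260, 800, 640]);
translate([1040, 0, 0]) cube([260, 800, 800]);
translate([1300, 0, 0]) cube([260, 800, 960]);
translate([1560, 0, 0]) cube([260, 800, 1120]);


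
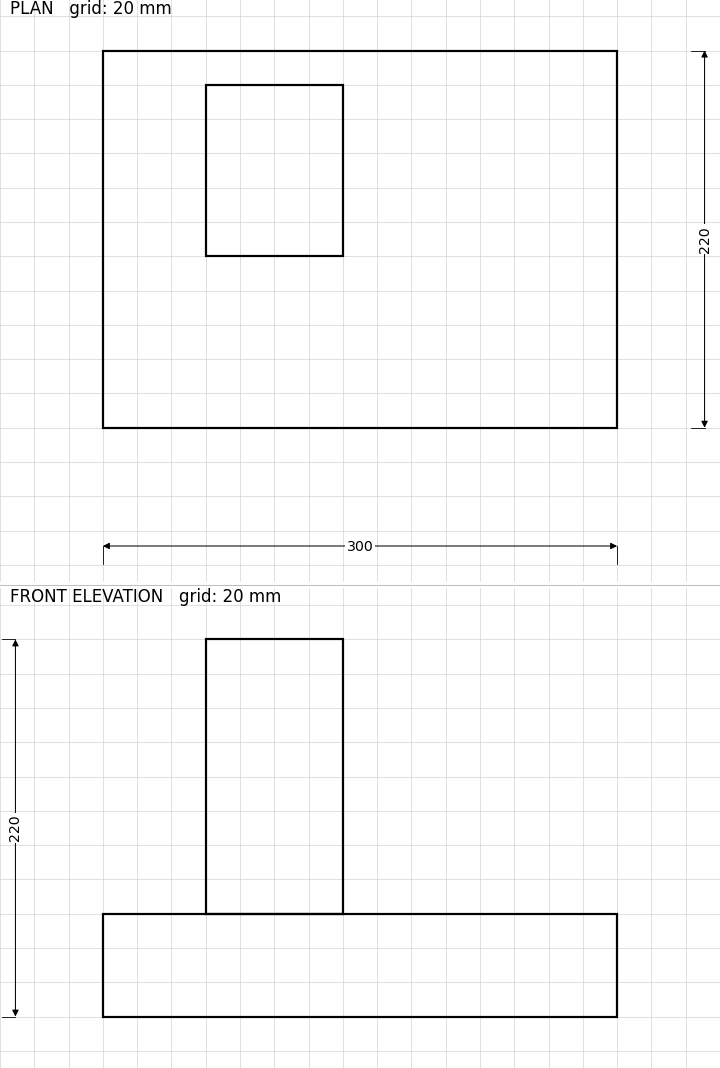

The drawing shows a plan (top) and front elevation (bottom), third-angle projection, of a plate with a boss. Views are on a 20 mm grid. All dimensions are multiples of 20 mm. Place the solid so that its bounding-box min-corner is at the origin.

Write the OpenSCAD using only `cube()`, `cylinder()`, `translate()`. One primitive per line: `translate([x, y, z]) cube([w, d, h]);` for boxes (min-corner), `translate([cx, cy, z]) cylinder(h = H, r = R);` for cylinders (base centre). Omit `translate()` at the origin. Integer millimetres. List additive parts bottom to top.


cube([300, 220, 60]);
translate([60, 100, 60]) cube([80, 100, 160]);


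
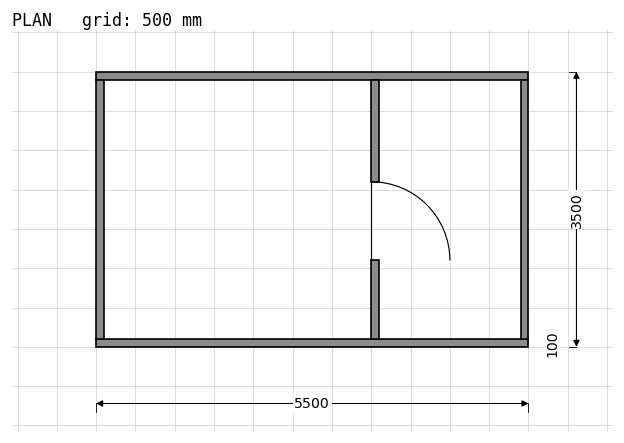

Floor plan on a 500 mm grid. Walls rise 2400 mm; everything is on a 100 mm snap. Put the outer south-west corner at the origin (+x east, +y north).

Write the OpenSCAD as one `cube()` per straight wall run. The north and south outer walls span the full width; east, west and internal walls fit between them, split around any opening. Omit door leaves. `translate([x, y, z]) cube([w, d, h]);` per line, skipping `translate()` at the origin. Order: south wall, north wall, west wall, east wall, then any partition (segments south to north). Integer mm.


cube([5500, 100, 2400]);
translate([0, 3400, 0]) cube([5500, 100, 2400]);
translate([0, 100, 0]) cube([100, 3300, 2400]);
translate([5400, 100, 0]) cube([100, 3300, 2400]);
translate([3500, 100, 0]) cube([100, 1000, 2400]);
translate([3500, 2100, 0]) cube([100, 1300, 2400]);


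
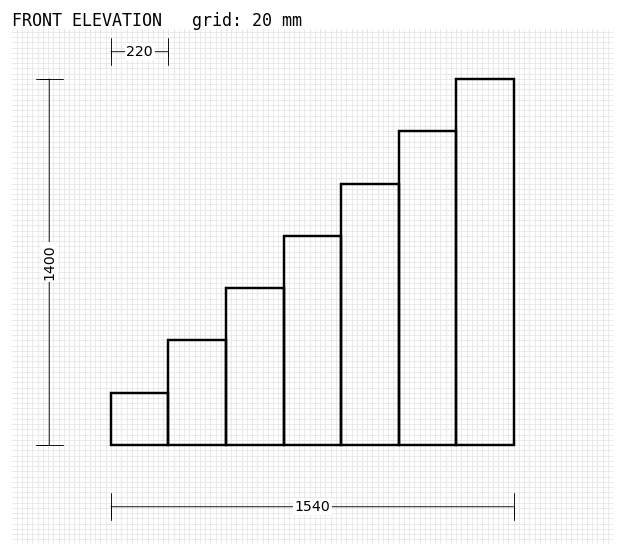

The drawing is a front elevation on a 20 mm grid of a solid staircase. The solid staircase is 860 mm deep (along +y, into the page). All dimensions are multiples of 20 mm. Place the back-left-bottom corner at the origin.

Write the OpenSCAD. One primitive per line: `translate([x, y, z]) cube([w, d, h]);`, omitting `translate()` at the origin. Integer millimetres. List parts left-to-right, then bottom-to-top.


cube([220, 860, 200]);
translate([220, 0, 0]) cube([220, 860, 400]);
translate([440, 0, 0]) cube([220, 860, 600]);
translate([660, 0, 0]) cube([220, 860, 800]);
translate([880, 0, 0]) cube([220, 860, 1000]);
translate([1100, 0, 0]) cube([220, 860, 1200]);
translate([1320, 0, 0]) cube([220, 860, 1400]);


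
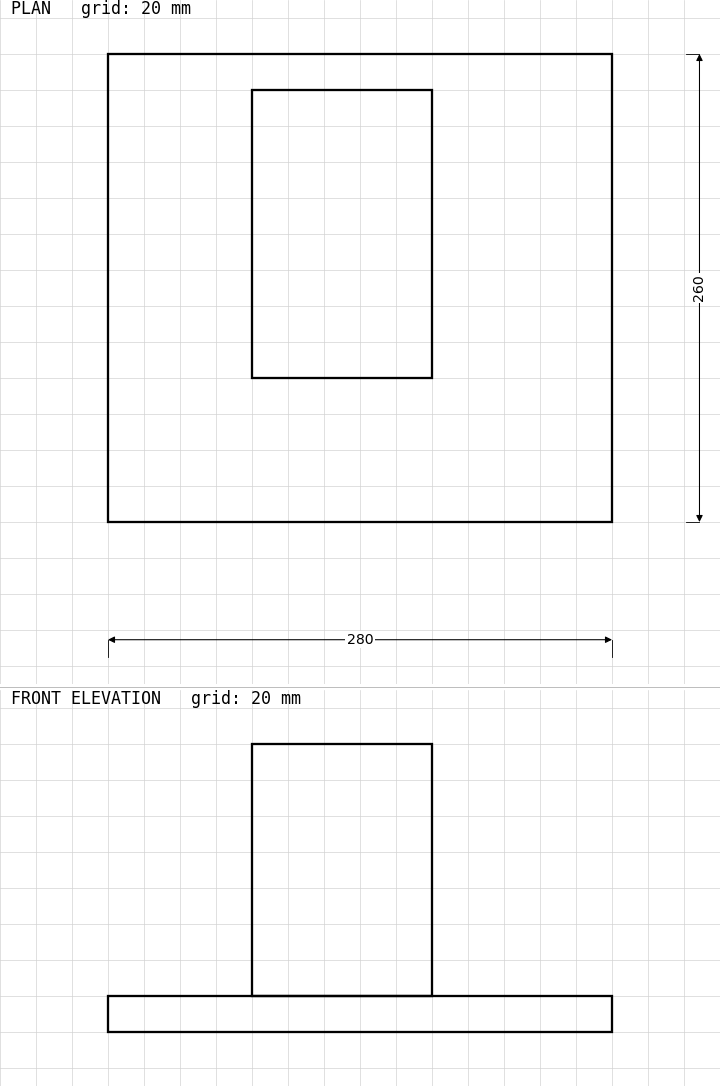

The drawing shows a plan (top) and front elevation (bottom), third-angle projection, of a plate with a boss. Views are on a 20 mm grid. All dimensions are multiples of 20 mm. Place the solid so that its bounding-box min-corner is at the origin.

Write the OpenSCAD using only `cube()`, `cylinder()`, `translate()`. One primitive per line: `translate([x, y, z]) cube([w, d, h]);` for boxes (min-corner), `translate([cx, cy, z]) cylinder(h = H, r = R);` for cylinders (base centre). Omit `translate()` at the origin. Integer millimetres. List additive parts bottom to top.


cube([280, 260, 20]);
translate([80, 80, 20]) cube([100, 160, 140]);


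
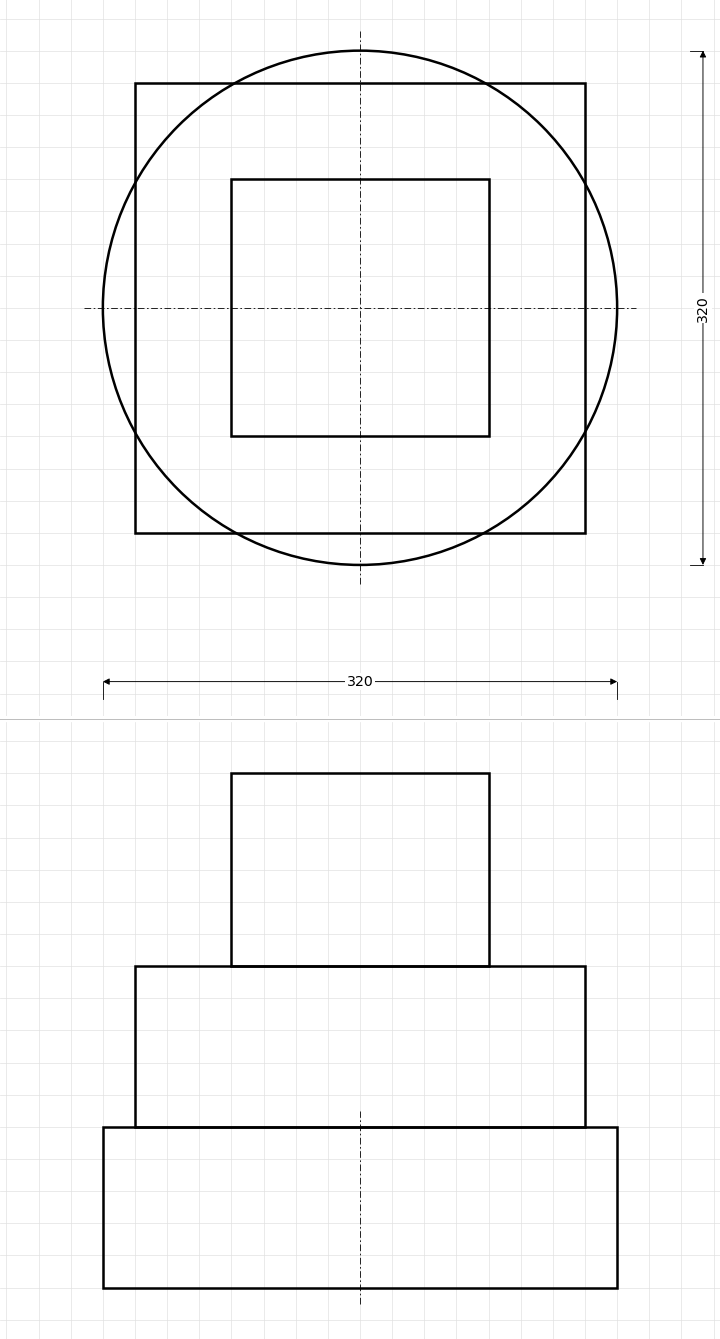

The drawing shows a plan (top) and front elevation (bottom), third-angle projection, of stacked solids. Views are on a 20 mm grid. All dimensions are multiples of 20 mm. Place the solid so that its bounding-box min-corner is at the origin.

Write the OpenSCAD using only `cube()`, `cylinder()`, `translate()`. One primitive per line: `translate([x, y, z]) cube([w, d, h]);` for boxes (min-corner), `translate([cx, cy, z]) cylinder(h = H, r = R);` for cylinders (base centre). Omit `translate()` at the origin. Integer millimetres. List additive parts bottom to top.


translate([160, 160, 0]) cylinder(h = 100, r = 160);
translate([20, 20, 100]) cube([280, 280, 100]);
translate([80, 80, 200]) cube([160, 160, 120]);


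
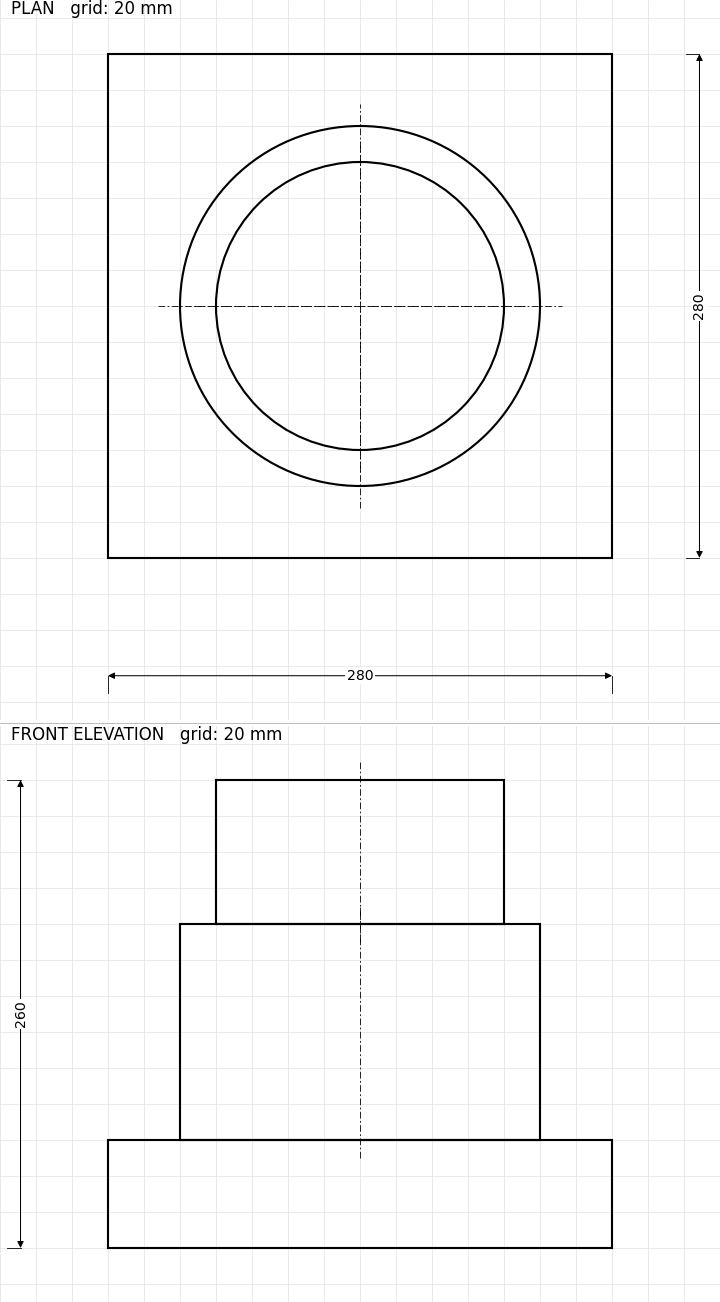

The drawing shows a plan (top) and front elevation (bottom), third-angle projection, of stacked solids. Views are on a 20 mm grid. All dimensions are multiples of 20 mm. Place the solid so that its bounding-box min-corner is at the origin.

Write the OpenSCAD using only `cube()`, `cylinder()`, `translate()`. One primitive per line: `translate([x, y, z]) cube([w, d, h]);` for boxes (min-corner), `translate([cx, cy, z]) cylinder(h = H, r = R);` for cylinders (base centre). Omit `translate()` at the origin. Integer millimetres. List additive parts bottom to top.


cube([280, 280, 60]);
translate([140, 140, 60]) cylinder(h = 120, r = 100);
translate([140, 140, 180]) cylinder(h = 80, r = 80);
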